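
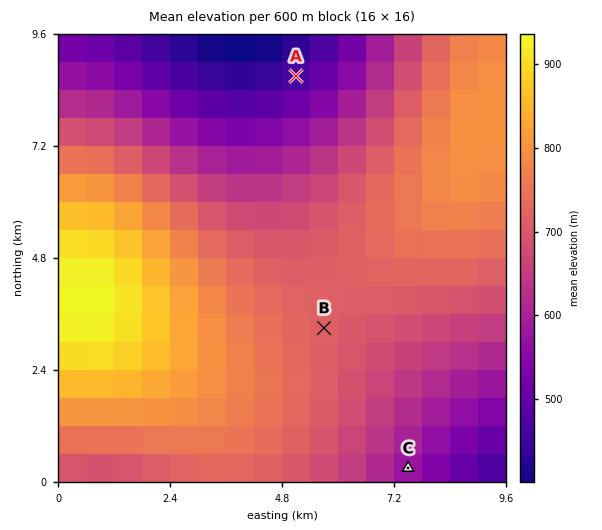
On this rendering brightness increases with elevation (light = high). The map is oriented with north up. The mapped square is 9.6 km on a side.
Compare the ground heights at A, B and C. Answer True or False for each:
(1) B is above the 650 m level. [True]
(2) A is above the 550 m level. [False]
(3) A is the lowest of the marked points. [True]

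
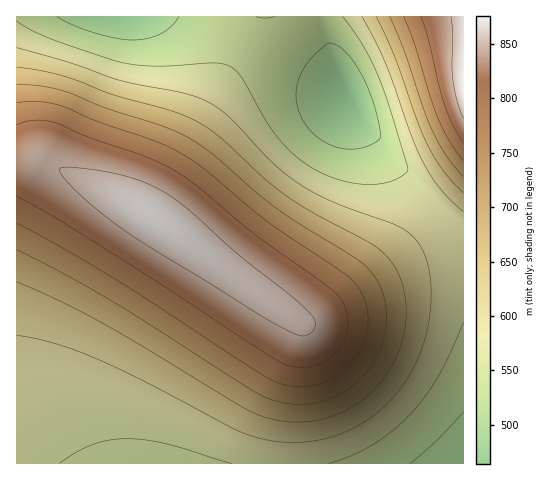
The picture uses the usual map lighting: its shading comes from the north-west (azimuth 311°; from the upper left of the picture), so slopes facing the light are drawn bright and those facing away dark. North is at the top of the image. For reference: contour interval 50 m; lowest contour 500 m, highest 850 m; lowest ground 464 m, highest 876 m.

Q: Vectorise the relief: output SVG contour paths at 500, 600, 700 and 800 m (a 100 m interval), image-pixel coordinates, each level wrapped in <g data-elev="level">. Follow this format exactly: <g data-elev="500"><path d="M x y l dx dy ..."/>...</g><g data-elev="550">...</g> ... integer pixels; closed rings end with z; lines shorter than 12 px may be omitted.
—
<g data-elev="500"><path d="M410 463l27-22 26-29"/><path d="M343 149l-17-6-14-11-11-15-5-16 1-16 6-15 11-15 15-12 6 1 8 6 8 9 9 12 12 29 8 32 0 7-10 6-13 4z"/><path d="M179 17l-7 9-11 7-13 5-15 2-16-2-23-5-21-8-16-8"/></g><g data-elev="600"><path d="M17 335l38 9 43 15 45 21 87 47 16 7 30 7 30 1 26-5 23-10 22-14 19-18 15-23 11-24 7-27 2-27-1-20-4-16-6-13-9-10-16-11-60-21-35-19-25-19-43-45-19-16-24-9-69-14-50-18-53-15"/><path d="M362 17l23 46 26 73 12 26 18 28 22 21"/></g><g data-elev="700"><path d="M17 250l46 23 47 27 147 93 22 9 16 2 18-1 16-4 16-8 14-10 11-13 9-15 5-17 3-18-3-19-6-16-10-14-13-11-79-50-75-63-15-9-17-7-64-21-38-16-25-6-25-1"/><path d="M390 17l14 32 19 59 9 23 14 24 17 22"/></g><g data-elev="800"><path d="M17 196l61 36 206 132 17 3 18-3 15-10 10-14 4-12-1-13-3-11-8-10-80-59-55-46-19-14-31-16-62-22-34-14-20-3-18 5"/><path d="M421 17l7 22 16 65 9 21 10 18"/></g>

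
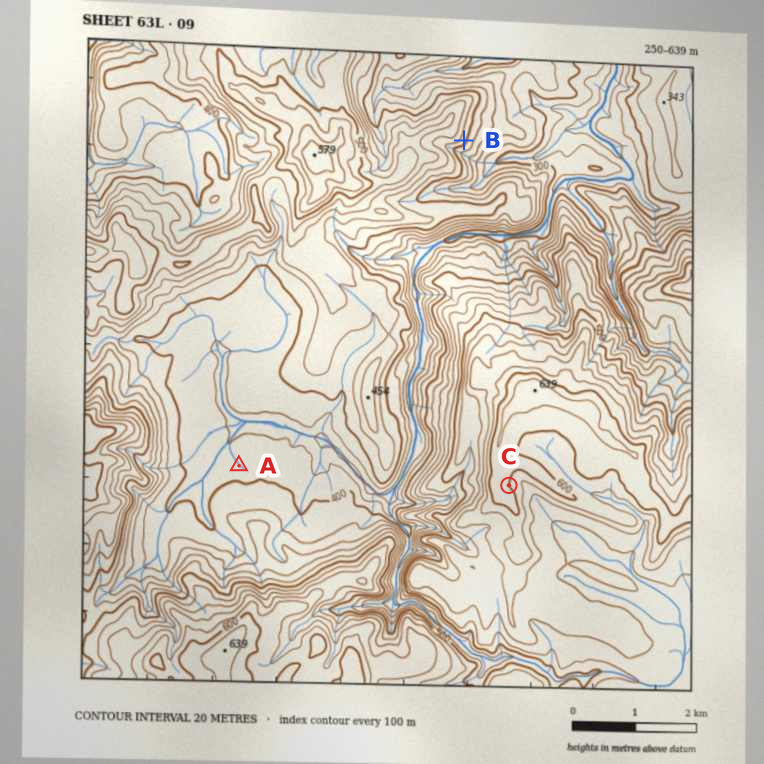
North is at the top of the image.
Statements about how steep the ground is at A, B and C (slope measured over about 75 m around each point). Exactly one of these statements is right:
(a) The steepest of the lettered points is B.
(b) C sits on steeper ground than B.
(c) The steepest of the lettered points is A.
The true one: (a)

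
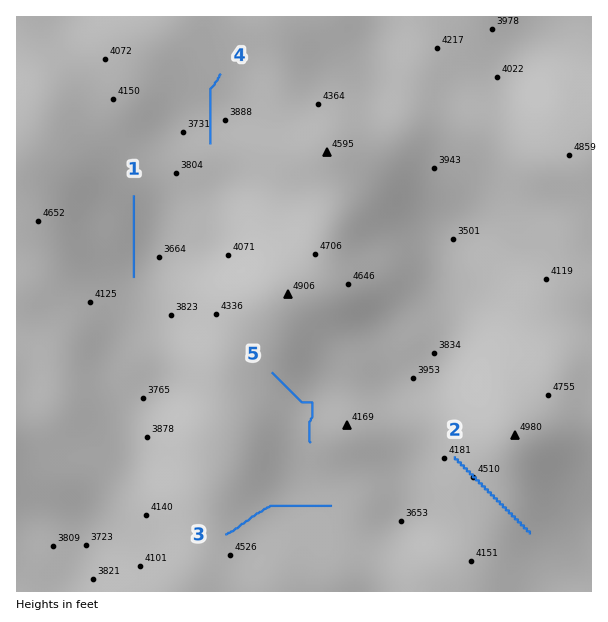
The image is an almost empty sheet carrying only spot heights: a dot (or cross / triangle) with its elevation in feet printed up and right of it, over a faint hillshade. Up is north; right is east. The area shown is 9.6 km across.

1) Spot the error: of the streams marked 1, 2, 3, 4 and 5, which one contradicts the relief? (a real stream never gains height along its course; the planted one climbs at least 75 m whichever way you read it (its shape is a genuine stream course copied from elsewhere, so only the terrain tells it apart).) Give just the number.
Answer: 2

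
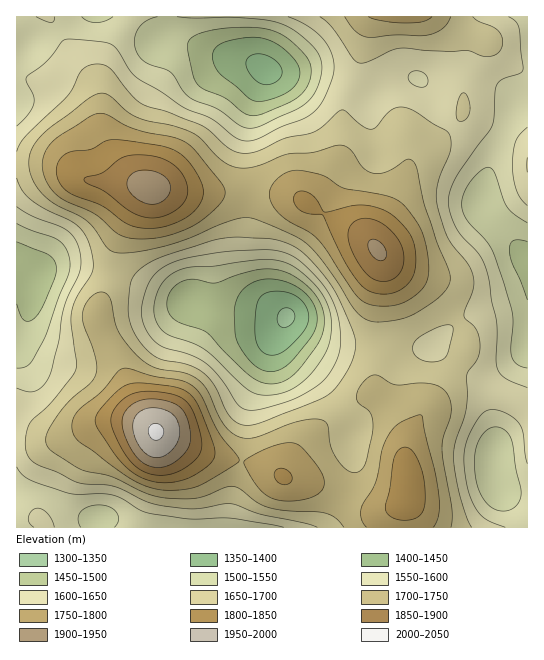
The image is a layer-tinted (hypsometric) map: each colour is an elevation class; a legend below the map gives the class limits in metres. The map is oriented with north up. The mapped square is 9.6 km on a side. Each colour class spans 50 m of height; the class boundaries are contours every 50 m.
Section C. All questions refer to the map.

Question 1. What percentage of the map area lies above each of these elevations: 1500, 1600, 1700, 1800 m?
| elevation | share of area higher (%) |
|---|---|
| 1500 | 91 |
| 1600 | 69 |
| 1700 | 34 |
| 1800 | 10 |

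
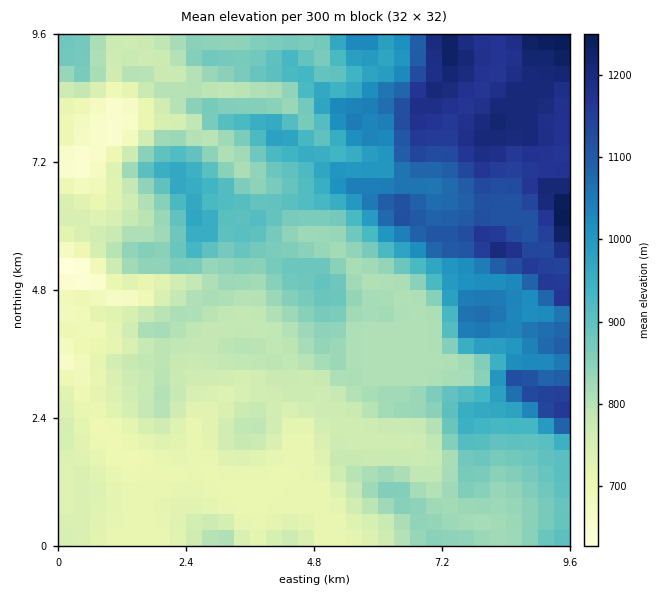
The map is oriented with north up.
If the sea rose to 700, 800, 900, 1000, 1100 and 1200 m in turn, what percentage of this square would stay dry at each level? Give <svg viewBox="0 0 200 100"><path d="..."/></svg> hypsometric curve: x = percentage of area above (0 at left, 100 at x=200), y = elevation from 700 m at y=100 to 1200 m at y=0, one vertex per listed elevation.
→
<svg viewBox="0 0 200 100"><path d="M191 100l-66-20-57-20-22-20-18-20-21-20"/></svg>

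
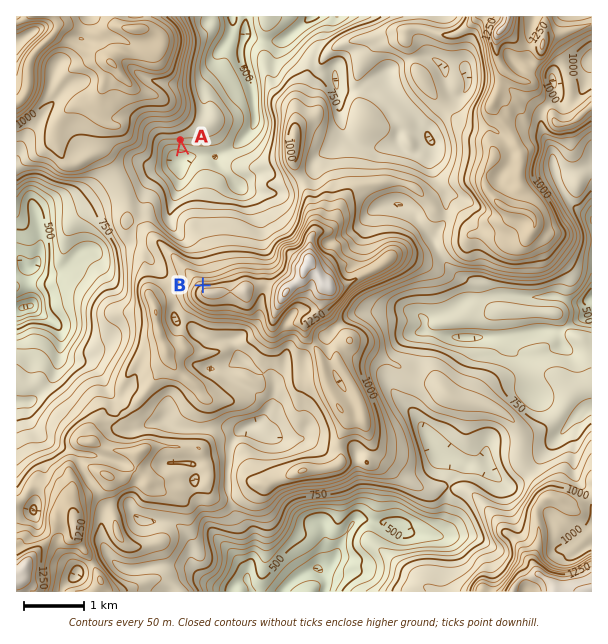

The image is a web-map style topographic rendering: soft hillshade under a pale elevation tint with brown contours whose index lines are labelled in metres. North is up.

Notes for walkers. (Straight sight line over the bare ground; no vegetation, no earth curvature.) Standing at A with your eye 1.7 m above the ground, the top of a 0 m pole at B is visible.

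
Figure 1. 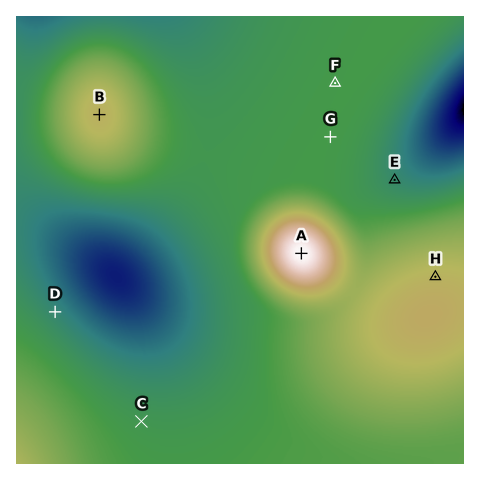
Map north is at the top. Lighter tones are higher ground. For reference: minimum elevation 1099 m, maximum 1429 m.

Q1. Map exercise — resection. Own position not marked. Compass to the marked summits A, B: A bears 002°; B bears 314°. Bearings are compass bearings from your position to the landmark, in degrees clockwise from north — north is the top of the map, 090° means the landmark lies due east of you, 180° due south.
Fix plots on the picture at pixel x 299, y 308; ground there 1290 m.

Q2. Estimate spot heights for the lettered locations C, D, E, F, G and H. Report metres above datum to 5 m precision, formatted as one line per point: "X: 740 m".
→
C: 1240 m
D: 1205 m
E: 1215 m
F: 1250 m
G: 1250 m
H: 1335 m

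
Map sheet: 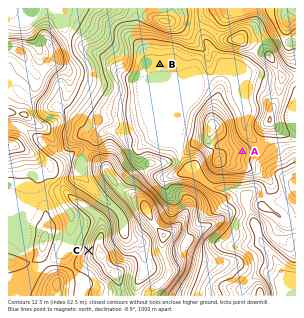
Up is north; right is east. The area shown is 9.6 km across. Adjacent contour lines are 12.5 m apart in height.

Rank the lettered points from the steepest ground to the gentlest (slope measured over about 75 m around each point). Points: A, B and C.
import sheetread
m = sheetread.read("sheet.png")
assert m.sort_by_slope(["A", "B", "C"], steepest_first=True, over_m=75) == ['C', 'A', 'B']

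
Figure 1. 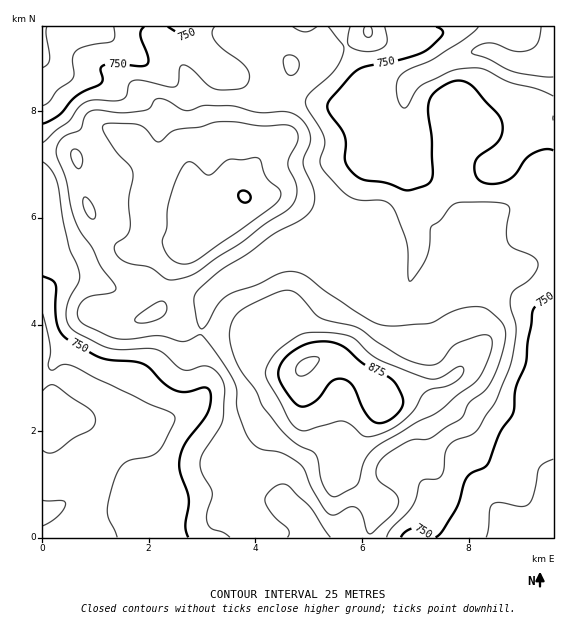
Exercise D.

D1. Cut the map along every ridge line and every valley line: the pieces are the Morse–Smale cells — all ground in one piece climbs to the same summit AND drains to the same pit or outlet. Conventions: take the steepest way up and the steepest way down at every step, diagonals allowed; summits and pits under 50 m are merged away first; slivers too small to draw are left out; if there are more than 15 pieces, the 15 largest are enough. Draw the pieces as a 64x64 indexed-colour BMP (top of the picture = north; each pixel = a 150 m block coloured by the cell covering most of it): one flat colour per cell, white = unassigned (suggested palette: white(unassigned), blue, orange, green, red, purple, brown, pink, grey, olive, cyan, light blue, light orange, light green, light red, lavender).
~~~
<image width="64" height="64" href="data:image/bmp;base64,Qk12CAAAAAAAAHYAAAAoAAAAQAAAAEAAAAABAAQAAAAAAAAIAAATCwAAEwsAABAAAAAAAAAA////ALR3HwAOf/8ALKAsACgn1gC9Z5QAS1aMAMJ34wB/f38AIr28AM++FwDox64AeLv/AIrfmACWmP8A1bDFACIiIiIiIiIiIiIiIiIiIiIiIiIiIzMzMzMzMzMzMzMzIiIiIiIiIiIiIiIiIiIiIiIiIiIjMzMzMzMzMzMzMzMiIiIiIiIiIiIiIiIiIiIiIiIiIiIzMzMzMzMzMzMzMyIiIiIiIiIiIiIiIiIiIiIiIiIiIjMzMzMzMzMzMzMzIiIiIiIiIiIiIiIiIiIiIiIiIiIiMzMzMzMzMzMzMzMiIiIiIiIiIiIiIiIiIiIiIiIiIiMzMzMzMzMzMzMzMyIiIiIiIiIiIiIiIiIiIiIiIiIjMzMzMzMzMzMzMzMzIiIiIiIiIiIiIiIiIiIiIiIiIjMzMzMzMzMzMzMzMzMiIiIiIiIiIiIiIiIiIiIiIiIiMzMzMzMzMzMzMzMzMyIiIiIiIiIiIiIiIiIiIiIiIiIzMzMzMzMzMzMzMzMzIiIiIiIiIiIiIiIiIiIiIiIiIiMzMzMzMzMzMzMzMzMiIiIiIiIiIiIiIiIiIiIiIiIiIzMzMzMzMzMzMzMzMyIiIiIiIiIiIiIiIiIiIiIiIiIiMzMzMzMzMzMzMzMzIiIiIiJmYiIiIiIiIiIiIiIiIiIzMzMzMzMzMzMzMzMiIiIiImZmYiIiIiIiIiIiIiIiIiMzMzMzMzMzMzMzMyIiIiImZmZmYiIiIiIiIiIiIiIiIjMzMzMzMzMzMzMzIiIiImZmZmZmYiIiIiIiIiIiIiIiMzMzMzMzMzMzMzMiIiImZmZmZmZmIiIiIiIiIiIiIiITMzMzMzMzMzMzMyIiImZmZmZmZmYiIiIiIiIiIiIiIhETMzMzMzMzMzMzIiJmZmZmZmZmZiIiIiIiIiIiIiIhERERETMzMzMzMzNmZmZmZmZmZmZmIiIiIiIiIiIiIhERERERETMzMzMzM2ZmZmZmZmZmZmYiIiIhERESIiIREREREREREzMzMzMzZmZmZmZmZmZmZiIiIhERERERERERERERERERMzMzMzNmZmZmZmZmZmZmIiIhEREREREREREREREREREzMzMzM2ZmZmZmZmZmZmYiIiERERERERERERERERERETMzMzMzZmZmZmZmZmZmZiIhERERERERERERERERERERMzMzMzNmZmZmZmZmZmZVERERERERERERERERERERERMzMzMzM2ZmZmZmZmZmVVUREREREREREREREREREREREzMzMzMzZmZmZmZmZmVVVRERERERERERERERERERERETMzMzMzNmZmZmZmZmZVVVURERERERERERERERERERERMzMzMzM2ZmZmZmZmZlVVVREREREREREREREREREREREzMzMzMzZmZmZmZmZmZVVVURERERERERERERERERERETMzMzMzNmZmZmZmZmZlVVVVURERERERERERERERERERMzMzMzM2ZmZmZmZmZmVVVVVVUREREREREREREREREREzEREzMzZmZmZmZmZmZlVVVVVVURERERERERERERERERERERERFmZmZmZmZmZmVVVVVVVVEREREREREREREREREREREREWZmZmZmVVZmZlVVVVVVVVVRERERERERERERERERERERZmZmZmVVVVVVVVVVVVVVVVERERERERERERERERERERFmZmZmVVVVVVVURVVVVVVVVREREREREREREREREREREWZmZmVVVVVVVVRERVVVVVVVERERERERERERERERERERZmZmVVVVVVVVREREVVVVVVVRERERERERERERERERERFmZmZVVVVVVVVERERFVVVVVVEREREREREREREREREREWZmZVVVVVVVVUREREVVVVVVVRERERERERERERERERERZmZlVVVVVVVERERERVVVVVVVURERERERERERERERERFmZmVVVVVVREREREREVVVVVVVVEREREREREREREREREWZmZVVVVVVERERERERVVVVVVVVRERERERERERERERERZmZlVVVVVEREREREREVVVVVVVVURERERERERERERERFmZkREVVVURERERERERVVVVVVVVVUREREREREREREREURERERFVUREREREREREVVVVVVVVVVERERERERERERERRERERERERERERERERERFVVVVVVVVVRERERERERERERFERERERERERERERERERERVVVVVVVVVUREREREREREREURERERERERERERERERERFVVVVVVVVVRERERERERERERREREREREREREREREREREVVVVVVVVVVERERERERERERFERERERERERERERERERERVVVVVVVVVUREREREREREREURERERERERERERERERERFVVERERERFRERERERERERERRERERERERERERERERER3ERERERERERERERERERERERFEREREREREREREREREd3cREREREREREREREREREREREURERERERERERERERHd3d3ERERERERERERERERERERERRERERERERERERER3d3d3cRERERERERERERERERERERFERERERERERERER3d3d3dxEREREREREREREREREREREURERERERERERER3d3d3cRERERERERERERERERERERERRERERERERERER3d3d3cRERERERERERERERERERERERFERERERERERER3d3d3EREREREREREREREREREREREREURERERERERERHd3d3cRERERERERERERERERERERERER"/>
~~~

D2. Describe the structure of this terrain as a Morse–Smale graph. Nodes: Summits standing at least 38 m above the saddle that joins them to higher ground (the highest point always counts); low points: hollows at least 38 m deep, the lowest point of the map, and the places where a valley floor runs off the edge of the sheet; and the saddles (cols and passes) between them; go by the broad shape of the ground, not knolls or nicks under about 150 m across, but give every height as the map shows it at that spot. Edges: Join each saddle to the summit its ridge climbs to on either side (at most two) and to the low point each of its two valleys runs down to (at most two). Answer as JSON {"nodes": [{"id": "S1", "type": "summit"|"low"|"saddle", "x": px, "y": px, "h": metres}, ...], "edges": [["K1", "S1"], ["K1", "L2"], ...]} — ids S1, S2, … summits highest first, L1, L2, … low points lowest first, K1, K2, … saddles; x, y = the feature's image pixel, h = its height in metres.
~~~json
{"nodes": [
{"id": "S1", "type": "summit", "x": 305, "y": 365, "h": 904},
{"id": "S2", "type": "summit", "x": 244, "y": 196, "h": 877},
{"id": "L1", "type": "low", "x": 552, "y": 56, "h": 679},
{"id": "L2", "type": "low", "x": 43, "y": 513, "h": 693},
{"id": "L3", "type": "low", "x": 43, "y": 53, "h": 694},
{"id": "L4", "type": "low", "x": 553, "y": 537, "h": 707},
{"id": "K1", "type": "saddle", "x": 105, "y": 233, "h": 819},
{"id": "K2", "type": "saddle", "x": 100, "y": 155, "h": 811},
{"id": "K3", "type": "saddle", "x": 201, "y": 332, "h": 800},
{"id": "K4", "type": "saddle", "x": 280, "y": 99, "h": 791},
{"id": "K5", "type": "saddle", "x": 553, "y": 263, "h": 766}],
"edges": [["K1", "S2"], ["K1", "L1"], ["K1", "L2"], ["K2", "S2"], ["K2", "L1"], ["K2", "L3"], ["K3", "S1"], ["K3", "S2"], ["K3", "L1"], ["K3", "L2"], ["K4", "S1"], ["K4", "S2"], ["K4", "L1"], ["K4", "L3"], ["K5", "S1"], ["K5", "L1"], ["K5", "L4"]]}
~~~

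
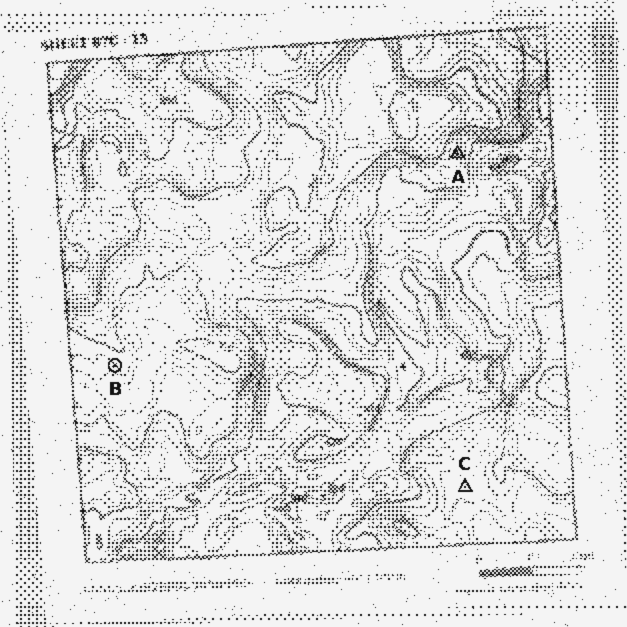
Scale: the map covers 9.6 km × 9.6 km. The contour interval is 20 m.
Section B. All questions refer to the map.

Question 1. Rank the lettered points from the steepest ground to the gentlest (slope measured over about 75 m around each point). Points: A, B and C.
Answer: A B C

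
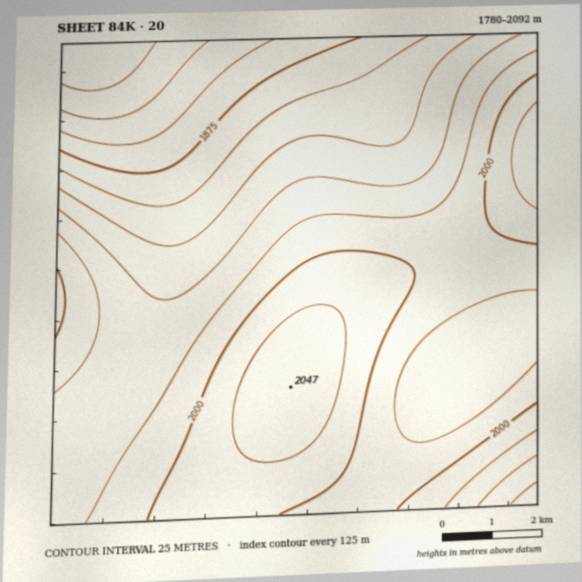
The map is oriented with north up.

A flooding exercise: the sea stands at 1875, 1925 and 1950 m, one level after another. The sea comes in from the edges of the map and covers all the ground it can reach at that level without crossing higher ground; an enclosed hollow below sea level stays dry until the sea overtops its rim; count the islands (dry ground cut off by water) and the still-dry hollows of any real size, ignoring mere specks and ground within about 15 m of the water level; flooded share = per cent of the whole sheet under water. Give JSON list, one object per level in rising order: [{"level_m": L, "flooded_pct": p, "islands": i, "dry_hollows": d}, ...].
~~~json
[{"level_m": 1875, "flooded_pct": 10, "islands": 0, "dry_hollows": 0}, {"level_m": 1925, "flooded_pct": 24, "islands": 0, "dry_hollows": 0}, {"level_m": 1950, "flooded_pct": 32, "islands": 0, "dry_hollows": 0}]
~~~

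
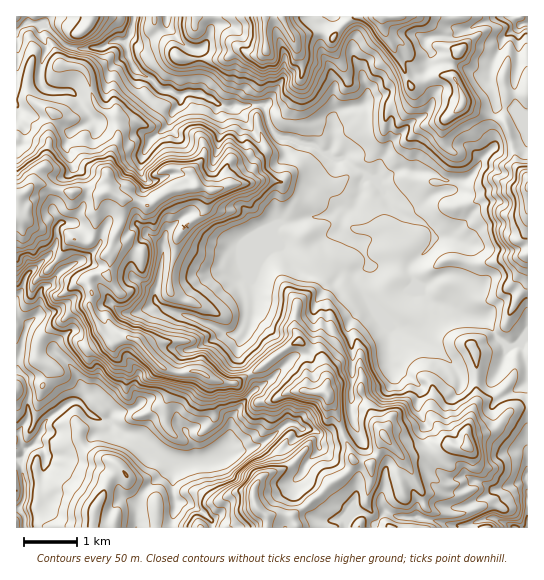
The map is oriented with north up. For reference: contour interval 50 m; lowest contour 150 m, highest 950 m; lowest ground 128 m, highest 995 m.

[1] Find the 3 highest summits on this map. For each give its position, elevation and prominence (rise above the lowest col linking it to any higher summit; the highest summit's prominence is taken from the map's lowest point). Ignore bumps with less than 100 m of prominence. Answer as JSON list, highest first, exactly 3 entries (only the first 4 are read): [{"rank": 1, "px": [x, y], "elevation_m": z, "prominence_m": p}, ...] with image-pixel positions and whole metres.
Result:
[{"rank": 1, "px": [257, 507], "elevation_m": 946, "prominence_m": 251}, {"rank": 2, "px": [329, 395], "elevation_m": 944, "prominence_m": 156}, {"rank": 3, "px": [266, 50], "elevation_m": 922, "prominence_m": 191}]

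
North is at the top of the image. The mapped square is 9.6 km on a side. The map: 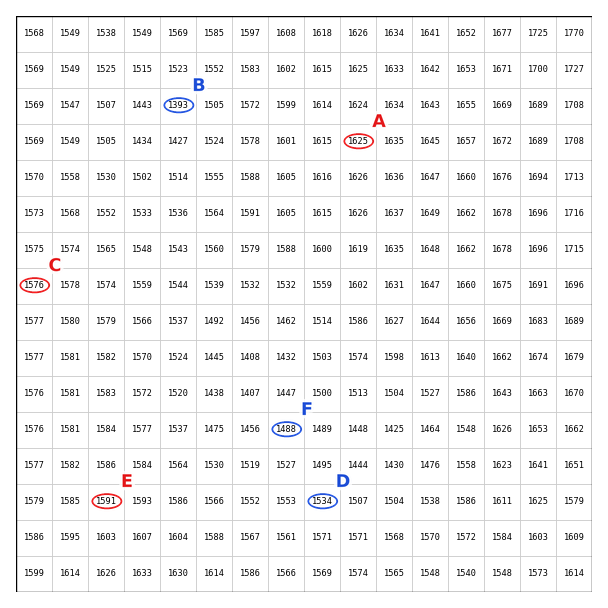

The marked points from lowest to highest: B C A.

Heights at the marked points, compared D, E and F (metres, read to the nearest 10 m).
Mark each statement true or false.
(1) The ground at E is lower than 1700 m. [true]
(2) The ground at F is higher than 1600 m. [false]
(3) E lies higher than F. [true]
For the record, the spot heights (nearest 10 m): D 1530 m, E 1590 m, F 1490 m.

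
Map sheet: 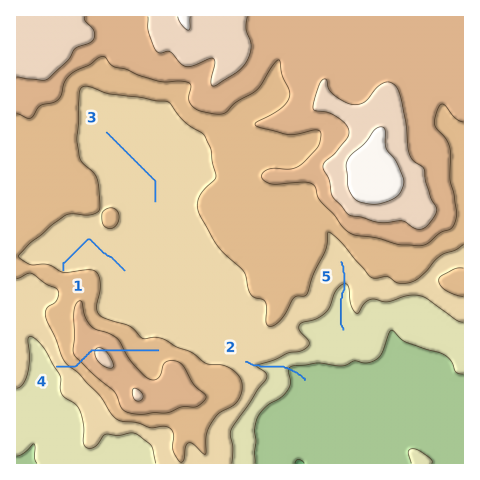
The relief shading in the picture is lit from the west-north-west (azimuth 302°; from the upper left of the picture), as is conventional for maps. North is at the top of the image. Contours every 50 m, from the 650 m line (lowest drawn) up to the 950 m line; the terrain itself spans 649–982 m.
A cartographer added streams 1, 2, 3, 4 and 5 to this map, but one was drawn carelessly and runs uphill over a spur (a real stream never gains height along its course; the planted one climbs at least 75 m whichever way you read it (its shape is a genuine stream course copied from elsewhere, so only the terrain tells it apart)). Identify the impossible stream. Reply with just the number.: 4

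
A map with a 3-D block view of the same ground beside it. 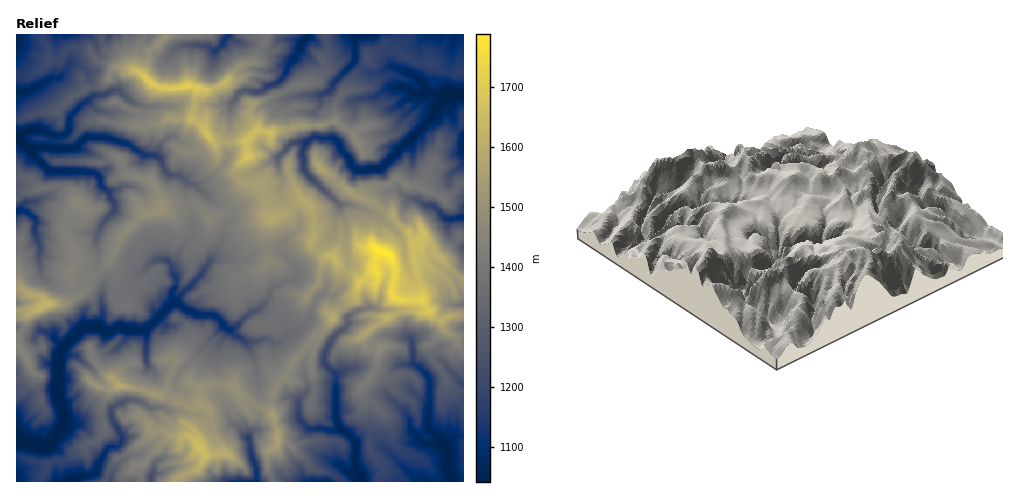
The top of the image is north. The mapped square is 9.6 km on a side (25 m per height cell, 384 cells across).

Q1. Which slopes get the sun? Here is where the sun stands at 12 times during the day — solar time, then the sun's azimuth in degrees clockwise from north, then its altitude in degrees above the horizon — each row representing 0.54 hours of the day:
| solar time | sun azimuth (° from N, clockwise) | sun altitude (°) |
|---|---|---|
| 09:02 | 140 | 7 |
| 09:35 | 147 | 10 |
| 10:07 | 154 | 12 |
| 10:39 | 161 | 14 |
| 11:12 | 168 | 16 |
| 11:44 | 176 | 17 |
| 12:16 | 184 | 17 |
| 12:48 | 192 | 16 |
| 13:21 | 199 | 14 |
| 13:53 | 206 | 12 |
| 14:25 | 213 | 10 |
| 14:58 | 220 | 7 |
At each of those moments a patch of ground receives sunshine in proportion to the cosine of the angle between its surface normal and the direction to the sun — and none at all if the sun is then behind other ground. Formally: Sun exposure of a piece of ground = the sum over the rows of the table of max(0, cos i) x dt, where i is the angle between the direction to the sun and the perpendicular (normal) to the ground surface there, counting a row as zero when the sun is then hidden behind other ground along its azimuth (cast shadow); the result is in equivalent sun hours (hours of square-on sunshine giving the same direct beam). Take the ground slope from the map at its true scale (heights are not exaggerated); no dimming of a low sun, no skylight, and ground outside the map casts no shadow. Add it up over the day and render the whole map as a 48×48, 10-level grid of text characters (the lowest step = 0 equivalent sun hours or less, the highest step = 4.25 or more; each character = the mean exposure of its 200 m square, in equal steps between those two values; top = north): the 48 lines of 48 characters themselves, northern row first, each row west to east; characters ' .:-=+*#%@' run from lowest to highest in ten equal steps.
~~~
---.    .      .-:..:.  .::=-=: :-:.    .::. .::
..:: ::. ..    .          -:-.   .. . .-::....:.
.::::===:.                .=:   .... :-=*=:..:..
..:+*-.-+::.            :=+:     .-. ==-:+#+=-.:
-=#+:.: .:*%@=         .-=:.    .=.    .-..***++
*+:   ..-#+*###:.:=. :**=    .-++.   .:-:==-++*#
      =*-   =#@@@@%%%##:    :::.  .==-.  . ::-:.
     += .=*: -++=-:=-:. ..        .     .   :.  
 .=+++    .--..   ....  .                  :   .
%@%%+::=**-:..:=##*-..  .     ..:=-   ..: -.   :
=. :+.-+=-=#%####+#*:    :=-+%@*+=+=:==-.=.    =
 .:.  .     :##*..=*#:::-++*+-.    --::*=    .:-
        :-    :-+=:=**+=:..#.       =:-      :-.
    ..:-:=*-    :***+*-.*#*. . .    .+:     ..  
       .--::    :**==*:+#+  .: .+.          -=- 
-.        -#*-.   :++=++:.:...  -*.     :. .::  
::-=:.    =. -=.    ===++=--.:   -+:  ...:-:.  =
#%+.::.   .-: :....  -=+++-:.-:   -#=.     :=::=
-:.:.-+-.: --..::--:..-=-:::.-+-..  :-:      :++
  ==:-==*=  :=+*+-==:-==-=:.-=+=-. .    .     ..
 . :--=+=   -***++==+==--=*#**-:::..    .  .    
...-=:::. .-*======-=+=-==+**=::-:..     :.:.  .
-. .:-:: ::+=-=+=+-=++-==++===+=:  ::.   .:=:  -
.: .---:.:-=--**#+==*+===-::-+*#:..:+++=..-==.  
.    .--:-+--=. -+=*=..::::-:-+++#=.-:-*=.--:+:.
    .:---+=--..-:===.:-:--+++---=**- -=-=::-=:= 
    .---=+---:=+=-+  :--===+=:..-++=:++=--..:=-=
-    .:-++--:=+#=- .=---==+-.. :+--.+%#=:   .-==
==.  .*@++-:-=#=  =#+====**-===+.  =**%=#===:::=
..*@@@%*+=+**-:.   :+##++-.--=*+: .%+  :=%#+:.  
%@@@@#+-:.**#*. .:    +%. .:--=-==+::-:=#@@@@-*#
=#-+*=.             .   -==---:.:%+   *@@%@@%#-:
::  -:            .:-   :+=+-...=* .-#+...=:-%#-
: :-:..:          .-.       .. =*.=%%+:-=::=*+++
*:==:. -.       ..-.....  ... ===:#%%#+*#%-%+***
*= .::: .   :..+==...    .:..-=-.-#+--==:  -#-**
=*-::-=. :      :.     .::-:.--+-:-   =-:-: +=:*
+*#=:.=#-:=:    ::-..-:....:+*++=---.-+*=+*-:--.
+*-..-*+%%@@@%=:..:::-==...-=*+:--:-=+==*-.+:=++
#==..=-++**   +*+-.:.:-=-: . :::--:**+:.-#=--=+=
+++=.-+#+=: .   ...--:-=+==.:=:++=::=*+-.-*--**+
=+#%-:::-::##= ...  :::=+*++:. +*-.#%***+-===**+
=##+:   :=.===--. . .. .=:::..     :**++====-*++
..:.   .-#=  -*-+=+.    ...:-:.:--: =:=+=-.:-==:
     :=+#-  =+-*+*==.  ..:-+++-=***+:=:-+:   .--
=:  .=%#=.-:  +-:-++*%@=.:*%#+#::=++-+=.:*=-.:--
+=-=*%%#..=:-*+-: .+%#@@*:=+#+*+.  --*+-::+*=:-=
=--+*+:  :=*%=-  -#@#@@@@##-=#*@@@- :--==-:+*=-=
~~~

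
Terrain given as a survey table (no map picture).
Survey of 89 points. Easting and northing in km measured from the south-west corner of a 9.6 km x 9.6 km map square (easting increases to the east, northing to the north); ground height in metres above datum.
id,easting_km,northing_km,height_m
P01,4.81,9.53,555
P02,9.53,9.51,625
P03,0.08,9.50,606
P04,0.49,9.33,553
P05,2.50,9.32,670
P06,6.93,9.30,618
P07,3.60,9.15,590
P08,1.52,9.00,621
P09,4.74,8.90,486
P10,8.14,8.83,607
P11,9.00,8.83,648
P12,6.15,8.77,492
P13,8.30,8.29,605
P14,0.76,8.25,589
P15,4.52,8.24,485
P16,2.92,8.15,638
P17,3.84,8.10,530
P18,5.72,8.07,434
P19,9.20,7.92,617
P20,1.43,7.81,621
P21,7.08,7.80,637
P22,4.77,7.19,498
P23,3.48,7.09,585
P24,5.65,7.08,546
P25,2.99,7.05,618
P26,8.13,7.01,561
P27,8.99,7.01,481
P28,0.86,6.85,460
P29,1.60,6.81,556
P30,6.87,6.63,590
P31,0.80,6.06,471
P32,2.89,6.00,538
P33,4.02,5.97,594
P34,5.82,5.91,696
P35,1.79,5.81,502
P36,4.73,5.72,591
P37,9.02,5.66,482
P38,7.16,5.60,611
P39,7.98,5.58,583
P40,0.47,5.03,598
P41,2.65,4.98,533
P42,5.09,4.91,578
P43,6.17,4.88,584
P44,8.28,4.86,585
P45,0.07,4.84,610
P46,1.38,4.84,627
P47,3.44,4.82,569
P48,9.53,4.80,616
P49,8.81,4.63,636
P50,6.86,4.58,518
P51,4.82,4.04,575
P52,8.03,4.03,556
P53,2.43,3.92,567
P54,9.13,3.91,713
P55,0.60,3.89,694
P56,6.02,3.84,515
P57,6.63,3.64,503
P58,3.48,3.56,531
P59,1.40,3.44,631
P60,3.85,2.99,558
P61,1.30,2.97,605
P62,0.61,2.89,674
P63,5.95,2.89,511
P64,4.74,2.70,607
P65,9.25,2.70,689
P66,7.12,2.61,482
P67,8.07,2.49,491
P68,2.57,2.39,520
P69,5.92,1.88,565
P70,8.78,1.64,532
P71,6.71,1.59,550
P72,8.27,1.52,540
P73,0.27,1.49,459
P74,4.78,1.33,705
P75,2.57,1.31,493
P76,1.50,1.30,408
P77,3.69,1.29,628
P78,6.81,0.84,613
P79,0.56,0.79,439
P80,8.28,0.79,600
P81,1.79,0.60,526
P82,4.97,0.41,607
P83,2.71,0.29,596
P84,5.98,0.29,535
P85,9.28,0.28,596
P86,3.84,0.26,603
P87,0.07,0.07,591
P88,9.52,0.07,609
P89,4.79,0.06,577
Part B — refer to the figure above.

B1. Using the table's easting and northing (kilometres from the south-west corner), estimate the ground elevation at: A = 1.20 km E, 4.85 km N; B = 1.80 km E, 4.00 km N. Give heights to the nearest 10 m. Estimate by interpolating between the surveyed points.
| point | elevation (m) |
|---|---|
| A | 630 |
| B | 630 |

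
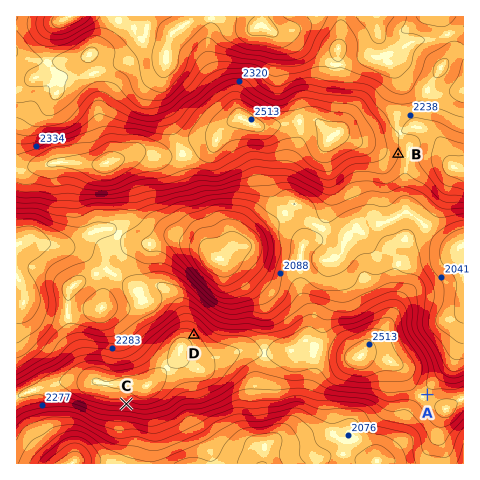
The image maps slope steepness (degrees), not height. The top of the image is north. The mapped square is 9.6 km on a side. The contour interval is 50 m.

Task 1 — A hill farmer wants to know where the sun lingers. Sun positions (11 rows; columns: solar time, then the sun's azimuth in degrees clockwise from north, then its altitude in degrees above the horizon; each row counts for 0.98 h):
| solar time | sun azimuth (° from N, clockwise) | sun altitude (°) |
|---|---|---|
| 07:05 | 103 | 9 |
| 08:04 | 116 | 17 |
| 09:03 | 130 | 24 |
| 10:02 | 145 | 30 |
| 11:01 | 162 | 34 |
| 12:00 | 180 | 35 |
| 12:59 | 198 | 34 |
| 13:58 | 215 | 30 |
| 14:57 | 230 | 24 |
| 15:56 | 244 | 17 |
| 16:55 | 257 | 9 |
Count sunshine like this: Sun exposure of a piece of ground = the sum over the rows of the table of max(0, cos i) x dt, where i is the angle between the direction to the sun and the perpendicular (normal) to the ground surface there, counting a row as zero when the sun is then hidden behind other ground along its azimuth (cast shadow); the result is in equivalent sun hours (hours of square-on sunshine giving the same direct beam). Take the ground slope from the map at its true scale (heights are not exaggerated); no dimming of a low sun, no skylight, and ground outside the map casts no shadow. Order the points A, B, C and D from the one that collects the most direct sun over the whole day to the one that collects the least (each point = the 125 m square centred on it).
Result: C > B > A > D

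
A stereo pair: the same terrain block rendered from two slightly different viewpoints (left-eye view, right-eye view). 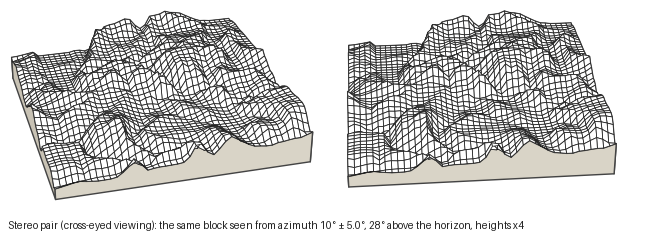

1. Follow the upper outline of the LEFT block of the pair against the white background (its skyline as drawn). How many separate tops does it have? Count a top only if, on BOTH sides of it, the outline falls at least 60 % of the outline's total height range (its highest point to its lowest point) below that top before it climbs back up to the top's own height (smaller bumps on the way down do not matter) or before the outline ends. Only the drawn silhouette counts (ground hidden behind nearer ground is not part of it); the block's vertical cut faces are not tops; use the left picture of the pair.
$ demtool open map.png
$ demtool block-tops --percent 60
0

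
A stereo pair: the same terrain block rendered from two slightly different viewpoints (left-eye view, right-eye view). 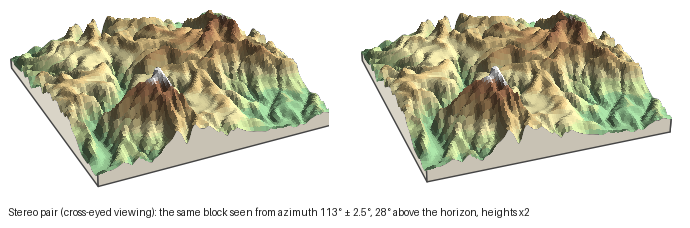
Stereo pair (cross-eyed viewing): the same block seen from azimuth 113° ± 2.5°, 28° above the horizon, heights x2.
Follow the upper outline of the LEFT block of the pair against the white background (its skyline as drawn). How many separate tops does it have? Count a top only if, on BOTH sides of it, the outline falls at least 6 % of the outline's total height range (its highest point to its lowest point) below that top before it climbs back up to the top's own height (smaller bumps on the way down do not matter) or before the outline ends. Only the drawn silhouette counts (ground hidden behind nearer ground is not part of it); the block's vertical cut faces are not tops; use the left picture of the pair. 5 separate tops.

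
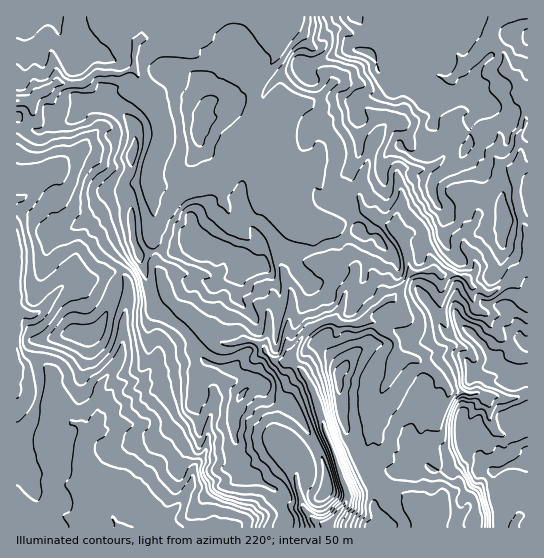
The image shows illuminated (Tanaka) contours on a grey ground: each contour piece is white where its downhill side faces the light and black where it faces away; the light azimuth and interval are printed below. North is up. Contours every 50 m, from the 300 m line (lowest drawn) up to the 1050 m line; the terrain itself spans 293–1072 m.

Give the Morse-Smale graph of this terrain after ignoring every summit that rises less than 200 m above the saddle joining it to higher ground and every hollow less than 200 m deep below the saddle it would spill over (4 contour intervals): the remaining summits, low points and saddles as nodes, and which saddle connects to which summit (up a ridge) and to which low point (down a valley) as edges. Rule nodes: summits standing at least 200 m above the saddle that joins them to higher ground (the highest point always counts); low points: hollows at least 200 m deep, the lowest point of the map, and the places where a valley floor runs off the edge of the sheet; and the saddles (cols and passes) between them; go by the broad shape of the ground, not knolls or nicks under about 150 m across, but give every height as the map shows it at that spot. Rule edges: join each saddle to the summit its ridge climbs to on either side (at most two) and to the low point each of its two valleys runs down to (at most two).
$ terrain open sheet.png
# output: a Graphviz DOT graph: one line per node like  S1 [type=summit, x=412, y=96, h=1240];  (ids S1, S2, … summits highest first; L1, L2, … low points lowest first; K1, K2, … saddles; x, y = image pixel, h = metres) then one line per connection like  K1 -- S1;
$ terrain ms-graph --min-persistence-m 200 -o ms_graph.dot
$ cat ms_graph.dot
graph terrain {
  S1 [type=summit, x=527, y=465, h=1072];
  S2 [type=summit, x=355, y=17, h=1069];
  L1 [type=low, x=121, y=527, h=293];
  L2 [type=low, x=330, y=525, h=364];
  K1 [type=saddle, x=502, y=286, h=753];
  K2 [type=saddle, x=373, y=489, h=729];
  K3 [type=saddle, x=282, y=510, h=675];
  K4 [type=saddle, x=405, y=247, h=660];
  K1 -- S1;
  K1 -- S2;
  K1 -- L1;
  K2 -- S1;
  K2 -- L1;
  K2 -- L2;
  K3 -- S1;
  K3 -- L1;
  K3 -- L2;
  K4 -- S2;
  K4 -- L1;
  K4 -- L2;
}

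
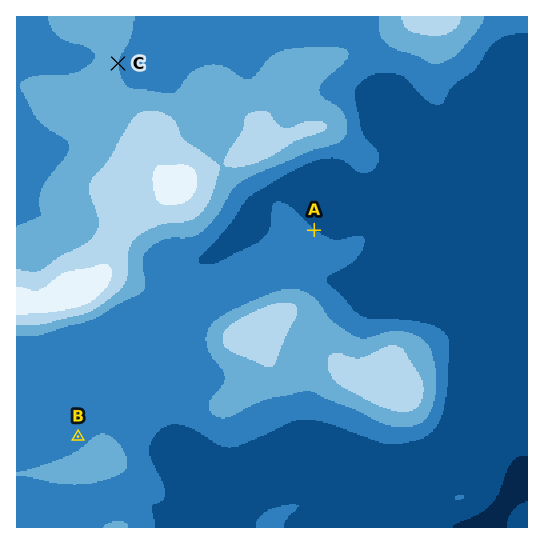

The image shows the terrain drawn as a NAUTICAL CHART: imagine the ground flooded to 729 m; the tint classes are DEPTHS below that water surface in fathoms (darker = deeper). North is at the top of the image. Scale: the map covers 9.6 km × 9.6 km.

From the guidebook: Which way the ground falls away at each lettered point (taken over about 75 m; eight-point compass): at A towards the NE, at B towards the NW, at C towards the E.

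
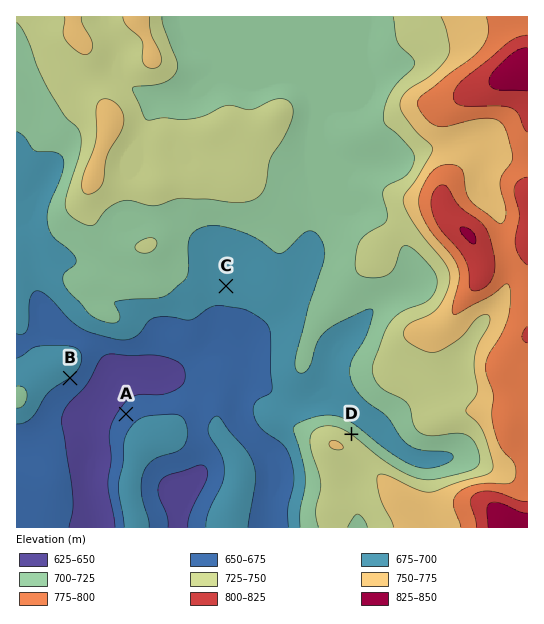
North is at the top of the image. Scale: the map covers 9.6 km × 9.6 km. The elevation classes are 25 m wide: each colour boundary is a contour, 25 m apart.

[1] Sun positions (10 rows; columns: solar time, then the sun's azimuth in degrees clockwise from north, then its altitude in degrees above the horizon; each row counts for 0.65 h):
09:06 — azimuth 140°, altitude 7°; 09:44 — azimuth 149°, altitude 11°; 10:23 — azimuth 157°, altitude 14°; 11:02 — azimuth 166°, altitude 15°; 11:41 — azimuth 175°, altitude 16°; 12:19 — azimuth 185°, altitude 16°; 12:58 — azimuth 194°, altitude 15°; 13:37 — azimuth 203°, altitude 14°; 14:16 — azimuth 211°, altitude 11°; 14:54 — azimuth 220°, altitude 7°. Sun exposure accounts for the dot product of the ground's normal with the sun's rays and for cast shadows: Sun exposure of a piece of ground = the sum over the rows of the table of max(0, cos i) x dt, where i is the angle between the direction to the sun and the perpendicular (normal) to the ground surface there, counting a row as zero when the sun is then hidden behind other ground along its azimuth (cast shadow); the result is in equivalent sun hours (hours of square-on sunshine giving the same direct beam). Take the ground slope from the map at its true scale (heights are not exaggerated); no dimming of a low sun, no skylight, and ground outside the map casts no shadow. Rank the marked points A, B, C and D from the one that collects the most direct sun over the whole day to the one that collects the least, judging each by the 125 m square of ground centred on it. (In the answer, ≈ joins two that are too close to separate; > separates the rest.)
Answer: B > C ≈ A > D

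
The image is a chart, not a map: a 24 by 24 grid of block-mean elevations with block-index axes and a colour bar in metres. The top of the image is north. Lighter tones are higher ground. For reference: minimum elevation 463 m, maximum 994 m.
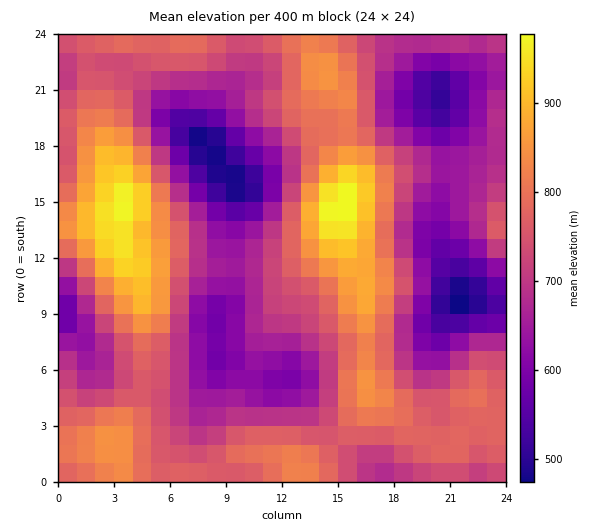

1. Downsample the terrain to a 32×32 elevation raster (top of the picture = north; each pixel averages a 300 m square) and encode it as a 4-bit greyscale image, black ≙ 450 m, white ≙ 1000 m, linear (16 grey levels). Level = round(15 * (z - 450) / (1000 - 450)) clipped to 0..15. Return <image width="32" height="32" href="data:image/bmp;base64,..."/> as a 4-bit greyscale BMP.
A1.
<image width="32" height="32" href="data:image/bmp;base64,Qk12AgAAAAAAAHYAAAAoAAAAIAAAACAAAAABAAQAAAAAAAACAAATCwAAEwsAABAAAAAAAAAAAAAAABEREQAiIiIAMzMzAERERABVVVUAZmZmAHd3dwCIiIgAmZmZAKqqqgC7u7sAzMzMAN3d3QDu7u4A////AJmaupmZmIiZqqmHZnd4h3iaq7qYiImZmqqph2d4iZiIqqu6mIh4maqqmIh4iZmZiZqruph3Z4iZiIiZmZmZmZmZmqqYdmZ3d3d4mqqZiJmZiImZiHZWZlVWaJq6qYiZmYd3iIh2VVVERWebupiImpl2ZniIdURFVERXm7mHZ4mYdlaJmHVERVVFZ5qpdlVoiGVWiZh1REVlVniaqXVEVndVV4mpdURFZmd4mqllM0VVNGirunVERXd3iau5dDIjMzV5vMuFREV3eIm8unUxESJGirzLhlRVd4iJvMqGMREjV5vNy5dlVniJmry6lkISNHm83duXZlZ4mrvMuoZDI0Waze3Ll2VWaJq83Ll1MzRXq97ty5dlVWeazd25dURFebze7cqXVERXm97tuXVEVnms3u7KhlMzRovf/sl1RVZ4m83uynUyESV6zv7KhlVWZ4rN7bhkIREkab3tyodlVmeKzdynUxESNGis3bmHZVZmiszLlkIRI0V4qruodlVWZoq8unUxETRWeZqqh2VERVaKqqhkIiNFZ4mZqXZUMjRXiaqYZDNEVniamql1QyI0V4mZmGVVVWZ4mqq6dUMiNFZ4iIh3ZmZmd5q7qXVDIjRVeIh4iIh3dneau6l2VDNEVXiIiImZmHd4mrqodmVVVVaJmZmZmZiIiZqqmHZmZ3Zn"/>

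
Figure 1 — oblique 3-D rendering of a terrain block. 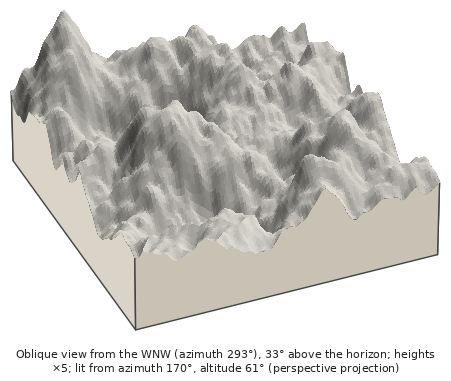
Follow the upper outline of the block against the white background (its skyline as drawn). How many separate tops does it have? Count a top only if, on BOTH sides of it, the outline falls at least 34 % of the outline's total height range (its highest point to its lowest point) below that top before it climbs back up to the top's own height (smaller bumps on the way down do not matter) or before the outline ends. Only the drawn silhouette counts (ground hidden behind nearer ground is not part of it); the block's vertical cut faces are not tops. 1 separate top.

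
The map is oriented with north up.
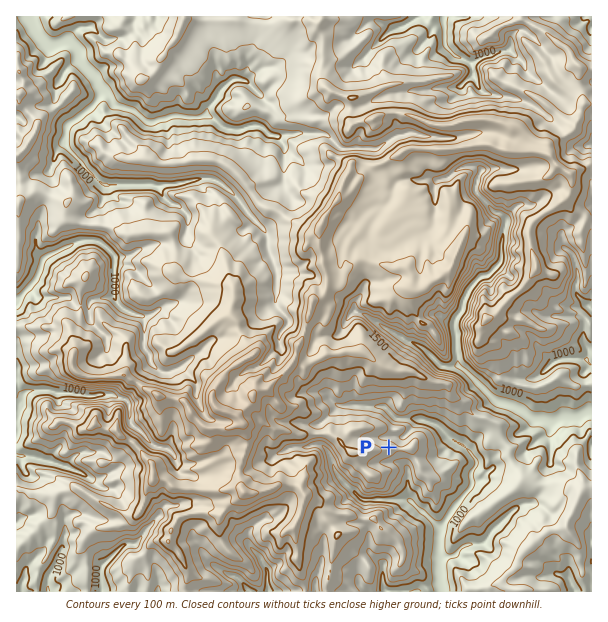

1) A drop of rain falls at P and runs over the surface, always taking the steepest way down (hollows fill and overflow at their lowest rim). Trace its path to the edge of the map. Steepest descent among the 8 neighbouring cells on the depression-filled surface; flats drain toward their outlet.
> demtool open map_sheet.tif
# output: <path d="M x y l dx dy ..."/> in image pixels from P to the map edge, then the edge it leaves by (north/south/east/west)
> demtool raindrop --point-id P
<path d="M389 447l4 0 24-24 2-3 6 0 1 2 3 0 2 1 6 2 15 15 10 4 14 15 0 8-5 4 0 15-1 3-17 18 0 2-3 3 0 1-3 3-1 5-5 6 0 4-1 2 0 51 1 1 0 6"/>
exit: south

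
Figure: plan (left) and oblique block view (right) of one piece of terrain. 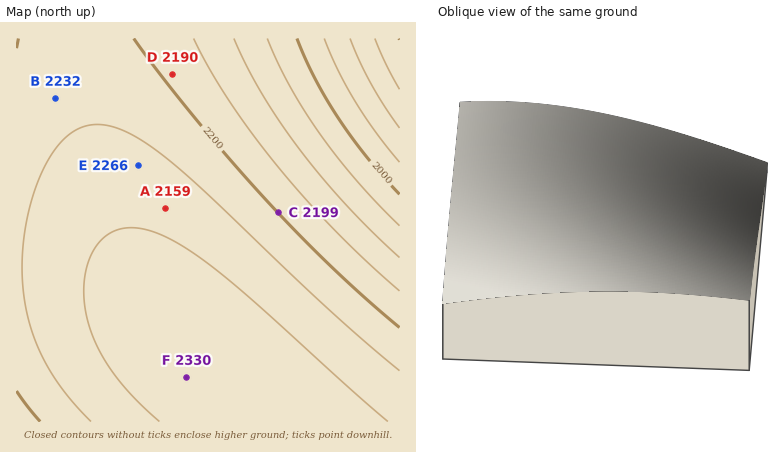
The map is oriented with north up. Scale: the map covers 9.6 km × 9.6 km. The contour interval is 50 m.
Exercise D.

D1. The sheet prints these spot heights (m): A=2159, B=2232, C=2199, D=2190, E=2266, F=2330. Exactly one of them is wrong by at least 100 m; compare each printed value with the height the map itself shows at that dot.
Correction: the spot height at A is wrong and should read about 2284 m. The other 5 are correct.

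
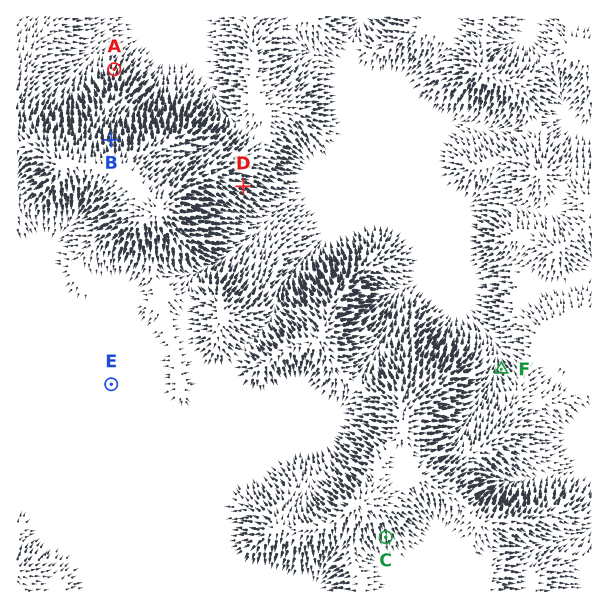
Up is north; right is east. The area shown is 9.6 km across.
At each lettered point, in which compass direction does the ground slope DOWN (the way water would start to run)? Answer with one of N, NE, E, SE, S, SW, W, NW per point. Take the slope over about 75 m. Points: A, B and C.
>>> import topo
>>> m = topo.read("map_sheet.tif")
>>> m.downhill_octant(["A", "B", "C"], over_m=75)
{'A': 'N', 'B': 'N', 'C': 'S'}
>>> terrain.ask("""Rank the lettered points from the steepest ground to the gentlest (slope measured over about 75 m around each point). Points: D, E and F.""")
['D', 'F', 'E']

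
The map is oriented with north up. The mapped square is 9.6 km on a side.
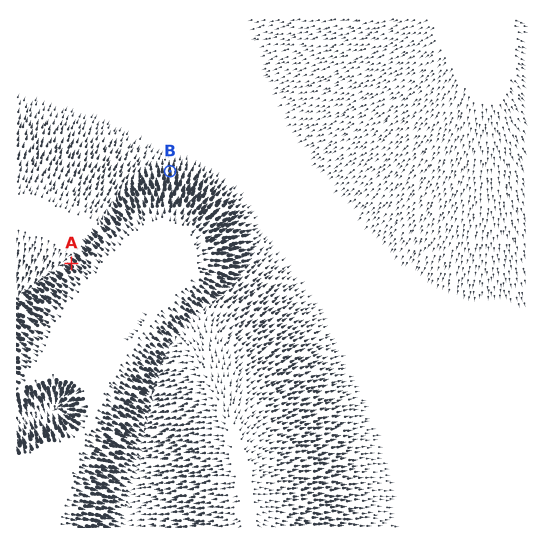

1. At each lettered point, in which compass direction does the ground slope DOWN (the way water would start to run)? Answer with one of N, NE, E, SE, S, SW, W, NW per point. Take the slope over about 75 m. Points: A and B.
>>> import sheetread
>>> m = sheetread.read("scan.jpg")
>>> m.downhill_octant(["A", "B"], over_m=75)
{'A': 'NW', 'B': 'N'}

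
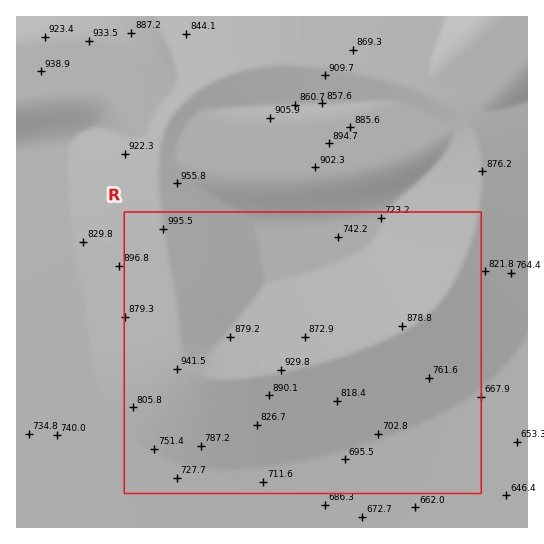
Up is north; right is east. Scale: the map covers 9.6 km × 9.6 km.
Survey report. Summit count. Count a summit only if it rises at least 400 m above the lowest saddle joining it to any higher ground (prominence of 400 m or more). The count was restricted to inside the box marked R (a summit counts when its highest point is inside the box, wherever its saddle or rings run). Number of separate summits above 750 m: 0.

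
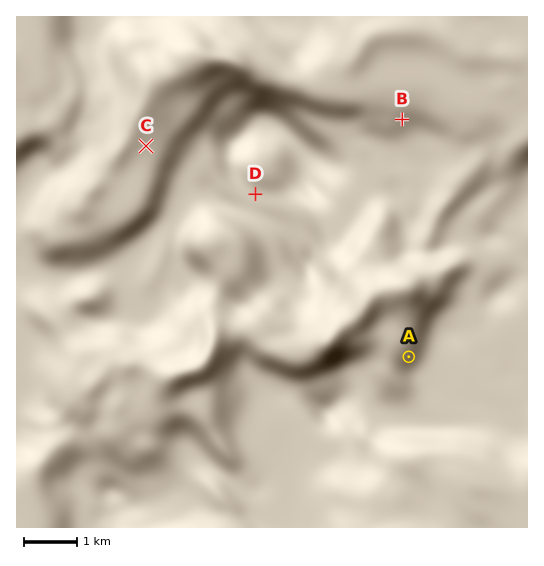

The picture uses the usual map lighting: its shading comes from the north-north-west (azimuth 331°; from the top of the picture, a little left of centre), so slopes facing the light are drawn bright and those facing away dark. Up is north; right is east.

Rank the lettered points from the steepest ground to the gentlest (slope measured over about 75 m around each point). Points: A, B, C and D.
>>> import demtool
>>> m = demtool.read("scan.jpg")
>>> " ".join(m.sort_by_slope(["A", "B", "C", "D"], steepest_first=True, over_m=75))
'A B C D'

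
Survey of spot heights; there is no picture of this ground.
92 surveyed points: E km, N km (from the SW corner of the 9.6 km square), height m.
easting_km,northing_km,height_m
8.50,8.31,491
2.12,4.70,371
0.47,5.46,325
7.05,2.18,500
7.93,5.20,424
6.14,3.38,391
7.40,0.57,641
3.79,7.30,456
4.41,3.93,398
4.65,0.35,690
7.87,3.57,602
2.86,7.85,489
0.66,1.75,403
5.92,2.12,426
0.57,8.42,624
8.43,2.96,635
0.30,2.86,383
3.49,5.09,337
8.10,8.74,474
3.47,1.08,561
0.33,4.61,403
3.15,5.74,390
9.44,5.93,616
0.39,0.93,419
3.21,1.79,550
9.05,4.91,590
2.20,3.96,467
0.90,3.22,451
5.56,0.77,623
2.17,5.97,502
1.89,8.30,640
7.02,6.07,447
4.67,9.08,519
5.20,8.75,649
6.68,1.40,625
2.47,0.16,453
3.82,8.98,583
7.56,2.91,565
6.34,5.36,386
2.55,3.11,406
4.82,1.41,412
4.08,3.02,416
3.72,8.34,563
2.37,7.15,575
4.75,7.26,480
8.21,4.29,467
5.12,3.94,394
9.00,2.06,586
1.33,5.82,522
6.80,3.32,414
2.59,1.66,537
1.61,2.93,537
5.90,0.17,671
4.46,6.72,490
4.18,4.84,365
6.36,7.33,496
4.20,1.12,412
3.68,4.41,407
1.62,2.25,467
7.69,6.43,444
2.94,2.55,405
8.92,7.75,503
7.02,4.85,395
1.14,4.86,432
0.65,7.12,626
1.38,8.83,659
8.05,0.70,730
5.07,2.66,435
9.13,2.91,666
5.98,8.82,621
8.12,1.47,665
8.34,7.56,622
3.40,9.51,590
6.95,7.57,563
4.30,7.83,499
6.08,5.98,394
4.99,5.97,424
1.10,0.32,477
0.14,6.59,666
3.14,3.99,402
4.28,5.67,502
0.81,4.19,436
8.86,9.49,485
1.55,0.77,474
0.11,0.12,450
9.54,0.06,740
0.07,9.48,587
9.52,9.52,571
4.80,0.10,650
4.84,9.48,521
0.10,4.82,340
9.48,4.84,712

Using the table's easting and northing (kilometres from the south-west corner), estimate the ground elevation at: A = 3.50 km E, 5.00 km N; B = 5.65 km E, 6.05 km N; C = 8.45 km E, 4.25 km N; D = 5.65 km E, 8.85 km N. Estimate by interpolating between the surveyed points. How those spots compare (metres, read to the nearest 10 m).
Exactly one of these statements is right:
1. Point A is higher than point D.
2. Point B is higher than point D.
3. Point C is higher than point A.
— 3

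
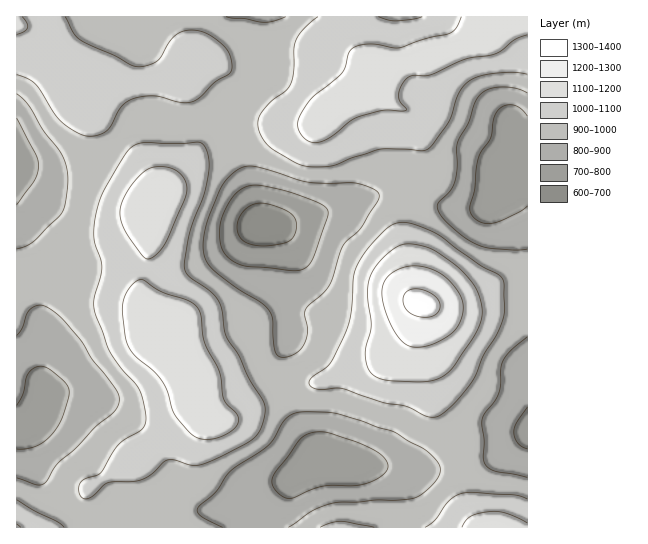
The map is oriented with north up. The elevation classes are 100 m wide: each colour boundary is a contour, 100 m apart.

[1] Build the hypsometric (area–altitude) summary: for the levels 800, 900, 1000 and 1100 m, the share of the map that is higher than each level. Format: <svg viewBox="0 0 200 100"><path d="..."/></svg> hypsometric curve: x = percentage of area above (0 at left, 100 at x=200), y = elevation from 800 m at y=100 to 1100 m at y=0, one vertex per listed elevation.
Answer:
<svg viewBox="0 0 200 100"><path d="M183 100l-36-33-67-34-51-33"/></svg>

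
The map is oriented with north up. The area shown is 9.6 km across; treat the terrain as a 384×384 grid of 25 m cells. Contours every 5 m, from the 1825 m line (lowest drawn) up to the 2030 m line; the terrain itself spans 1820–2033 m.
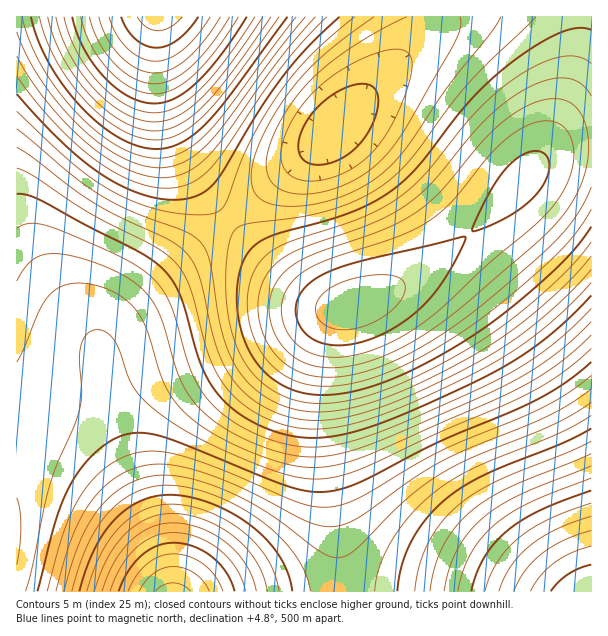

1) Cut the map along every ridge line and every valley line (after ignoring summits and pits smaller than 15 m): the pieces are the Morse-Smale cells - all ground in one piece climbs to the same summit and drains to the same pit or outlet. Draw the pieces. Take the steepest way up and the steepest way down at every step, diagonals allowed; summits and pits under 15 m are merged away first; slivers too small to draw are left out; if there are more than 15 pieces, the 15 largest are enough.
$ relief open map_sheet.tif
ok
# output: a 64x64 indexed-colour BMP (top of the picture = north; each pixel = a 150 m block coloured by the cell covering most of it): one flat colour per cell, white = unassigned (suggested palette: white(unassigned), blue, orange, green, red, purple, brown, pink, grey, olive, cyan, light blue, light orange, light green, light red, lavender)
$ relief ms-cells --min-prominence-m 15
<image width="64" height="64" href="data:image/bmp;base64,Qk12CAAAAAAAAHYAAAAoAAAAQAAAAEAAAAABAAQAAAAAAAAIAAATCwAAEwsAABAAAAAAAAAA////ALR3HwAOf/8ALKAsACgn1gC9Z5QAS1aMAMJ34wB/f38AIr28AM++FwDox64AeLv/AIrfmACWmP8A1bDFACIiIiIiIiIiIzMzMzMzMzMzMxERERERERERERERERERIiIiIiIiIiIjMzMzMzMzMzMzEREREREREREREREREREiIiIiIiIiIiMzMzMzMzMzMzMRERERERERERERERERESIiIiIiIiIiIzMzMzMzMzMzMxERERERERERERERERERIiIiIiIiIiIzMzMzMzMzMzMzEREREREREREREREREREiIiIiIiIiIjMzMzMzMzMzMzMRERERERERERERERERESIiIiIiIiIiMzMzMzMzMzMzMxERERERERERERERERERIiIiIiIiIiMzMzMzMzMzMzMxEREREREREREREREREREiIiIiIiIiIzMzMzMzMzMzMzERERERERERERERERERESIiIiIiIiIjMzMzMzMzMzMzMRERERERERERERERERERIiIiIiIiIjMzMzMzMzMzMzMxEREREREREREREREREREiIiIiIiIiMzMzMzMzMzMzMzERERERERERERERERERESIiIiIiIiIzMzMzMzMzMzMzMRERERERERERERERERERIiIiIiIiIzMzMzMzMzMzMzMxEREREREREREREREREREiIiIiIiIjMzMzMzMzMzMzMxERERERERERERERERERESIiIiIiIjMzMzMzMzMzMzMzERERERERERERERERERERIiIiIiIiMzMzMzMzMzMzMzMREREREREREREREREREREiIiIiIiIzMzMzMzMzMzMzMxERERERERERERERERERESIiIiIiIzMzMzMzMzMzMzMzERERERERERERERERERERIiIiIiIjMzMzMzMzMzMzMzMREREREREREREREREREREiIiIiIiMzMzMzMzMzMzMzMxERERERERERERERERERESIiIiIiIzMzMzMzMzMzMzMzERERERERERERERERERERIiIiIiIzMzMzMzMzMzMzMzMREREREREREREREREREREiIiIiIjMzMzMzMzMzMzMzMxERERERERERERERERERESIiIiIiMzMzMzMzMzMzMzMzERERERERERERERERERERIiIiIiIzMzMzMzMzMzMzMzMREREREREREREREREREREiIiIiIjMzMzMzMzMzMzMzMxERERERERERERERERERESIiIiIiMzMzMzMzMzMzMzMzMRERERERERERERERERERIiIiIiIzMzMzMzMzMzMzMzMxEREREREREREREREREREiIiIiIiMzMzMzMzMzMzMzMzERERERERERERERERERESIiIiIiIzMzMzMzMzMzMzMzMxERERERERERERERERERIiIiIiIiMzMzMzMzMzMzMzMzEREREREREREREREREREiIiIiIiIjMzMzMzMzMzMzNEREQRERERERERERERERESIiIiIiIiIjMzMzMzMzMzNEREREQRERERERERERERERIiIiIiIiIiIzMzMzMzMzREREREREQREREREREREREREiIiIiIiIiIiMzMzMzMzREREREREREQRERERERERERESIiIiIiIiIiIjMzMzMzREREREREREREERERERERERERIiIiIiIiIiIiIzMzMzREREREREREREREEREREREREREiIiIiIiIiIiIiMzMzRERERERERERERERBERERERERESIiIiIiIiIiIiIjMzREREREREREREREREQRERERERERIiIiIiIiIiIiIiIjREREREREREREREREREEREREREREiIiIiIiIiIiIiIiJERERERERERERERERERBERERERESIiIiIiIiIiIiIiJVREREREREREREREREREQRERERERIiIiIiIiIiIiIiJVVUREREREREREREREREREEREREREiIiIiIiIiIiIiJVVVVERERERERERERERERERBERERESIiIiIiIiIiIiJVVVVVREREREREREREREREREQRERERIiIiIiIiIiIiIlVVVVVVREREREREREREREREREEREREiIiIiIiIiIiIlVVVVVVVURERERERERERERERERBERESIiIiIiIiIiIiVVVVVVVVVEREREREREREREREREERERIiIiIiIiIiIiVVVVVVVVVVRERERERERERERERERBEREiIiIiIiIiIiJVVVVVVVVVVUREREREREREREREREERESIiIiIiIiIiJVVVVVVVVVVVVERERERERERERERERBERIiIiIiIiIiIlVVVVVVVVVVVVREREREREREREREREEREiIiIiIiIiIiVVVVVVVVVVVVVURERERERERERERERBESIiIiIiIiIiVVVVVVVVVVVVVVVEREREREREREREREERIiIiIiIiIiJVVVVVVVVVVVVVVVREREREREREREREQREiIiIiIiIiIlVVVVVVVVVVVVVVVUREREREREREREREESIiIiIiIiIiVVVVVVVVVVVVVVVVVEREREREREREREQRIiIiIiIiIiJVVVVVVVVVVVVVVVVVRERERERERERERBEiIiIiIiIiIlVVVVVVVVVVVVVVVVVUREREREREREREESIiIiIiIiIiVVVVVVVVVVVVVVVVVVVERERERERERERBIiIiIiIiIiJVVVVVVVVVVVVVVVVVVVREREREREREREEiIiIiIiIiIlVVVVVVVVVVVVVVVVVVVUREREREREREQSIiIiIiIiIiVVVVVVVVVVVVVVVVVVVVRERERERERERB"/>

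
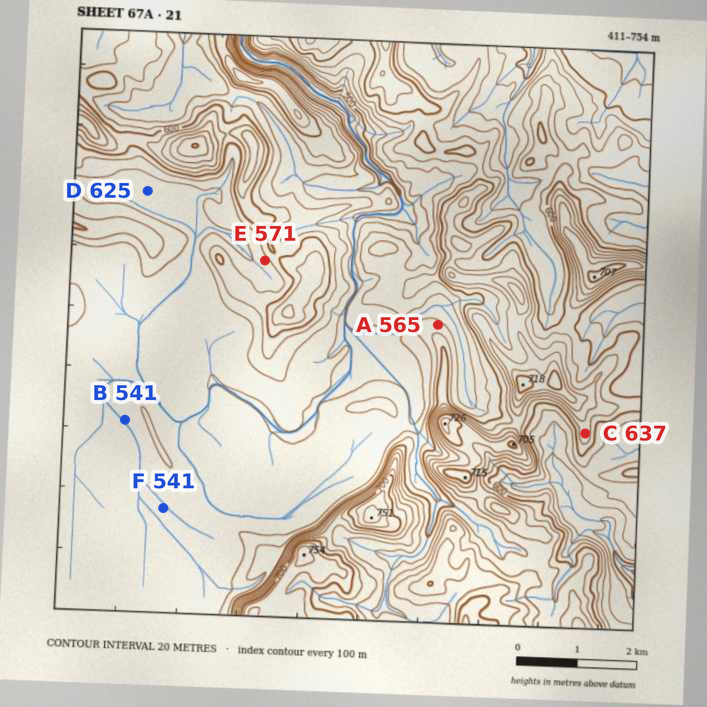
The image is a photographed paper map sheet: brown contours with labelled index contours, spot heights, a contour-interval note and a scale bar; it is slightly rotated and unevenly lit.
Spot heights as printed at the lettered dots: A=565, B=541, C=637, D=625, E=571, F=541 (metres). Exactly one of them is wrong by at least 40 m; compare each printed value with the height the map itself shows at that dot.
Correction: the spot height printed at D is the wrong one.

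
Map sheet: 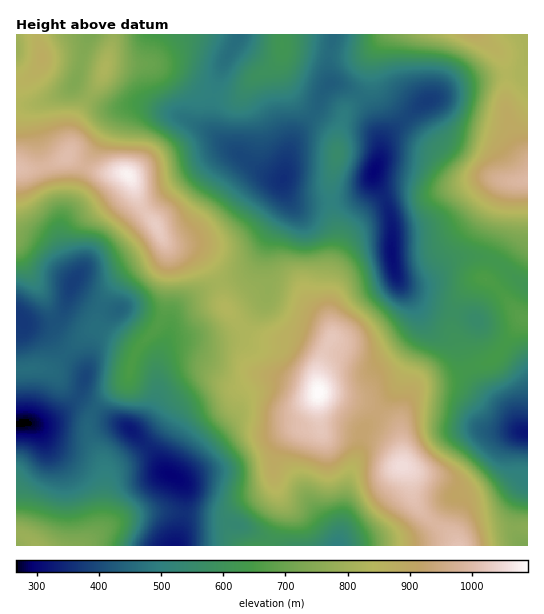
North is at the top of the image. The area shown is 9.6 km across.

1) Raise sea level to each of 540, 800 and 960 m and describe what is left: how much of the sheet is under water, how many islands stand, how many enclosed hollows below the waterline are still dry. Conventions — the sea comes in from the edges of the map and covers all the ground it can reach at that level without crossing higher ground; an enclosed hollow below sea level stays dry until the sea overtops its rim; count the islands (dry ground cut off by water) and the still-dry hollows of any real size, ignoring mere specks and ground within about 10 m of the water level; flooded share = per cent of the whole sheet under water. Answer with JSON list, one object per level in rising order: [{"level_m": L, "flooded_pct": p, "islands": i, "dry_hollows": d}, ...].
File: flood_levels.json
[{"level_m": 540, "flooded_pct": 34, "islands": 1, "dry_hollows": 0}, {"level_m": 800, "flooded_pct": 71, "islands": 1, "dry_hollows": 0}, {"level_m": 960, "flooded_pct": 92, "islands": 1, "dry_hollows": 0}]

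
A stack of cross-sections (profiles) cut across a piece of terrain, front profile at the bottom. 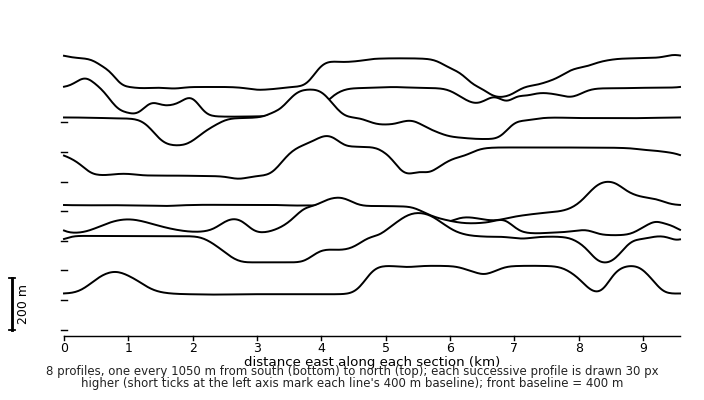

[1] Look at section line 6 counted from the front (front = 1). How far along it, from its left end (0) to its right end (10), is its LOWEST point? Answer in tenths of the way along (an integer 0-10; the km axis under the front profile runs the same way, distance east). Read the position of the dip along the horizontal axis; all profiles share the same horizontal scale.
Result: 2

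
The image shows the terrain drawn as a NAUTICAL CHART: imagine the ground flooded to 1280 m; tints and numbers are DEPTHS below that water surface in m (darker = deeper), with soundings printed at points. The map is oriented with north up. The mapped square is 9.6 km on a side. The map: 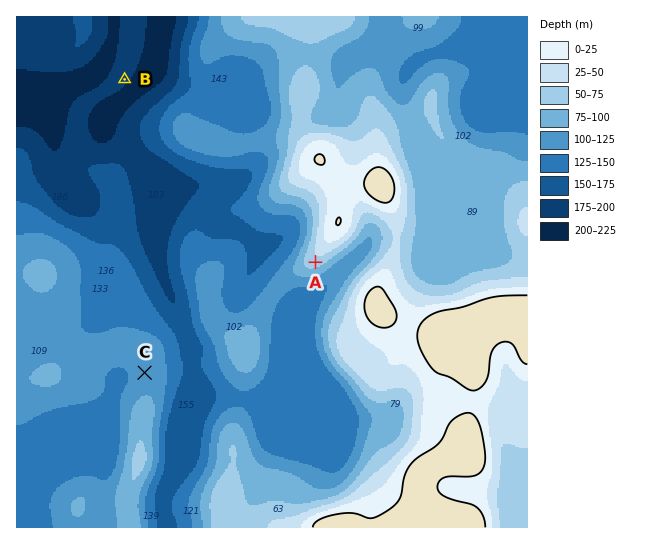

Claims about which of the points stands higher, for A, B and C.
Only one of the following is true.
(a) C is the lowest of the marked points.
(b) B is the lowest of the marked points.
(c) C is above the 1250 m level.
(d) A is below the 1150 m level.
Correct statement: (b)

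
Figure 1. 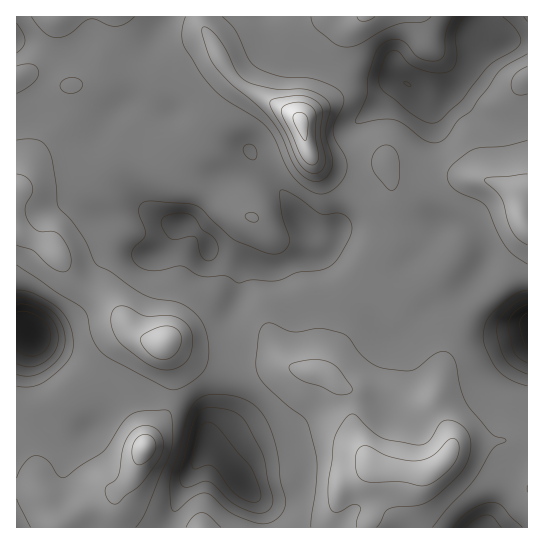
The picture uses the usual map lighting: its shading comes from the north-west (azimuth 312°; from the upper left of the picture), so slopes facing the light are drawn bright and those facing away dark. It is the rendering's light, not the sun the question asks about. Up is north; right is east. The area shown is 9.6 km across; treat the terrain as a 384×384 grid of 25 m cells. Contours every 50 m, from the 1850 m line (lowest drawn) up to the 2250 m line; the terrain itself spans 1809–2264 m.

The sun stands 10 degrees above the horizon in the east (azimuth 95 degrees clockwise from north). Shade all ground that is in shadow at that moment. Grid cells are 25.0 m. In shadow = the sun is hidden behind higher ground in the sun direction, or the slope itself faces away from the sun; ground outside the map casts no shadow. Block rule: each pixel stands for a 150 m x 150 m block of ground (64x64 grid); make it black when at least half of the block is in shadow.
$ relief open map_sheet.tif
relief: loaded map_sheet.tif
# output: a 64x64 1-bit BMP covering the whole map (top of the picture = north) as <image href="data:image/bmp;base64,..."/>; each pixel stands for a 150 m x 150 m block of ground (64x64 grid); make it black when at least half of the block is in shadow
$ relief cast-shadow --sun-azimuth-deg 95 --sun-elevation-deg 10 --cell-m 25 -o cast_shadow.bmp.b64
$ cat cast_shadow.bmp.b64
<image width="64" height="64" href="data:image/bmp;base64,Qk0+AgAAAAAAAD4AAAAoAAAAQAAAAEAAAAABAAEAAAAAAAACAAATCwAAEwsAAAIAAAAAAAAA////AAAAAAAAAAQAAAAAAAAAAAAAAAAAAAAAAYAAAAAAAAADhgAAAAAAAAeOAAAAAAAAD48AAAAAAAAPjwAAAAAAAAeHAAAAAA4ABwMAAAAAHgADAgAAAAA+AAAAAAAAAB4AAAAAAAAABgAAAAAAAAAAAAAAAAAAAAAAAAAAAAAAAAAAAAAAAAAAAAAAAAAAAAAAAAAAAAAAAAAAAAAAADgAAAAAAAAAfAAAAAAAAAB+AAAAAAAAAH8AAAAAAAAA/wAAAAAAAAD/AAAAAAAAAP4AAAAAAAAA/gAAAAAAAAB8AAAAAAAAAAAAAAAAAAAAAAAAAAAAAAAAAAAAAAAAAAAAAAAAAAAAAAAAAAAAAAAAAAAAAAAAAAAAAAAAAAAAAAAAAAAAAAAAAAAAAAAAAAAAAAAAAAAMAAAAAAAAABwAAAAAAAAAHAAAAAAAAAAIAAAAAAAAAAAAAAAAAAAAAAAAAAAwAAAAAAAAAPAAAAAAAAAD8AAAAAAAAAfwAAAAAAAAD/AAAAAAAAAf8AAAAAAAAB/gAAAAAAAAH+AAAgAAAAAfwAAAAAAAAB/AAAAAAAAAAAAAAIAAAAAAAAAAAAAAAAAAAAAwAAAAAAAAADgAAAAAAAAAGAAAAQAAAAAAAAABAAAAwACAAAAAAAAAAAAAAAAAAAAAAAAAAAAAAAAAAAQAAAAAAA=="/>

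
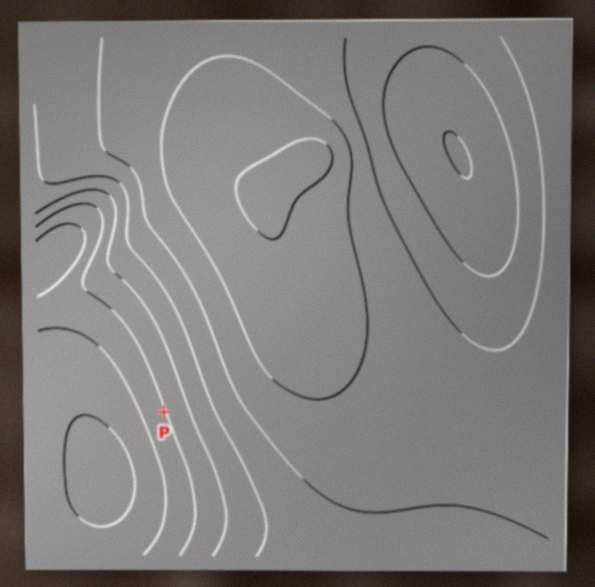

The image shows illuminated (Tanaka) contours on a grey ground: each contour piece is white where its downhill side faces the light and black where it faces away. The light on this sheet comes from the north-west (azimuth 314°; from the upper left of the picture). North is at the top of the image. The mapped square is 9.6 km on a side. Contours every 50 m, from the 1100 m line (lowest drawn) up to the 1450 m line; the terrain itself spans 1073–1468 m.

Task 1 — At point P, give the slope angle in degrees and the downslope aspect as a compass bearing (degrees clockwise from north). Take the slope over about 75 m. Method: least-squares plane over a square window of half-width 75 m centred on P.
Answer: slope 7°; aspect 250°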